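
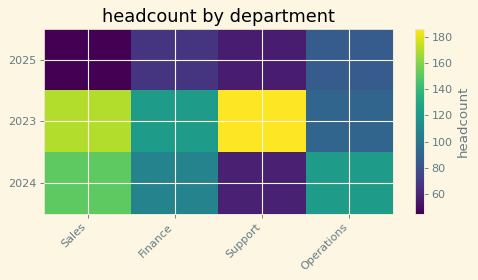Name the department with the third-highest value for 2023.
Finance

Top 4 for 2023: Support ≈ 180, Sales ≈ 160, Finance ≈ 120, Operations ≈ 100.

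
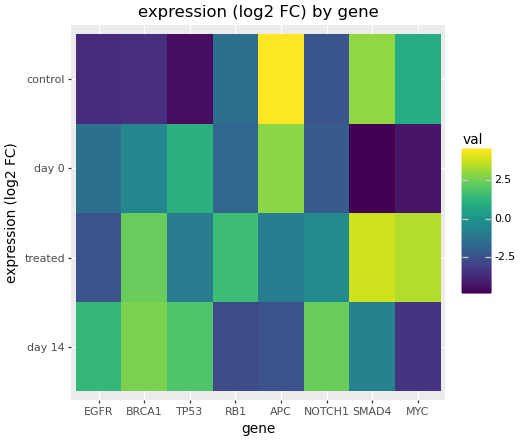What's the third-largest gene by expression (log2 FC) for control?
MYC

Top 4 for control: APC ≈ 5, SMAD4 ≈ 3, MYC ≈ 1, RB1 ≈ -1.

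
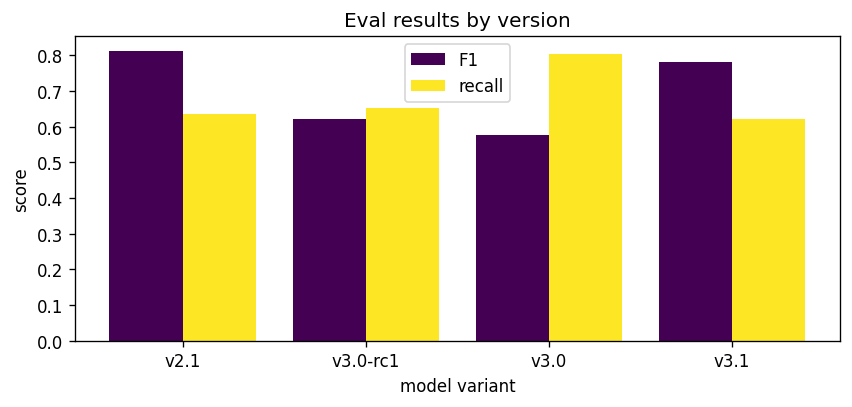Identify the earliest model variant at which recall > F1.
v3.0-rc1

v2.1: recall ≈ 0.6 vs F1 ≈ 0.8 (not yet); v3.0-rc1: recall ≈ 0.7 vs F1 ≈ 0.6 (first crossover).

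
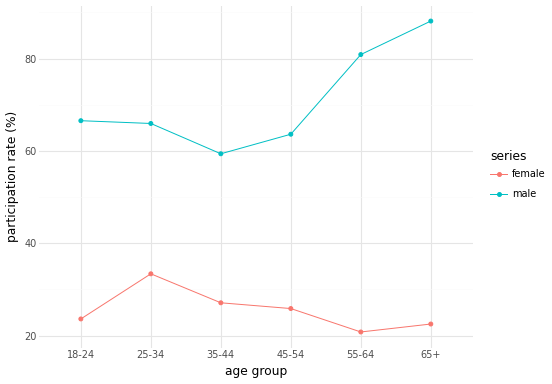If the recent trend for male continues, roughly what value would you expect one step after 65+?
Last three: 60, 80, 90 → slope ≈ 15/step → next ≈ 105.

≈ 105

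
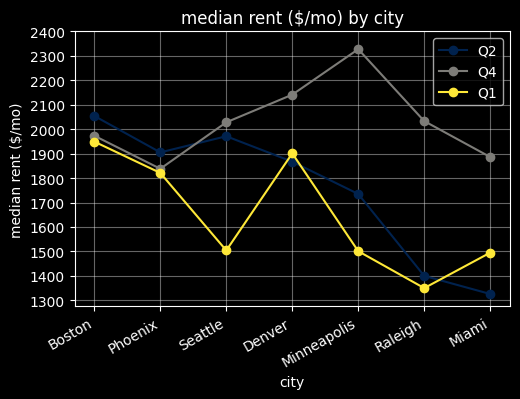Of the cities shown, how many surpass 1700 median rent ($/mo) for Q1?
Above 1700: Boston, Phoenix, Denver.

3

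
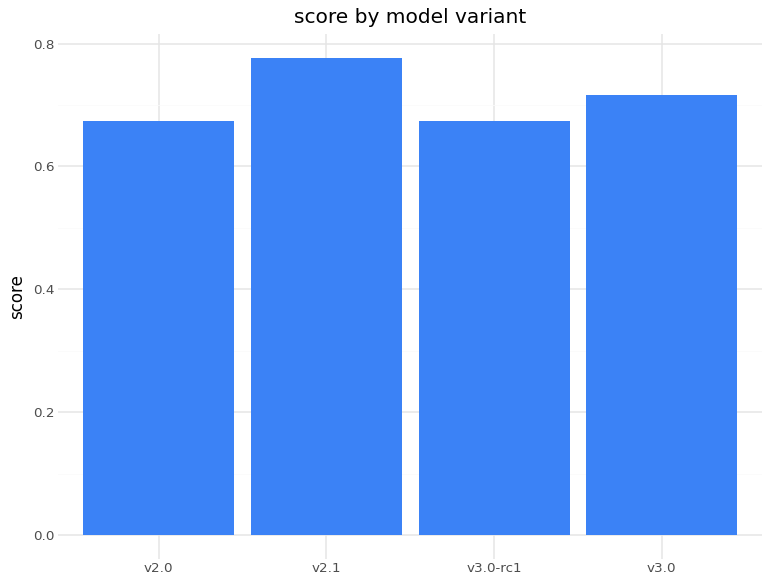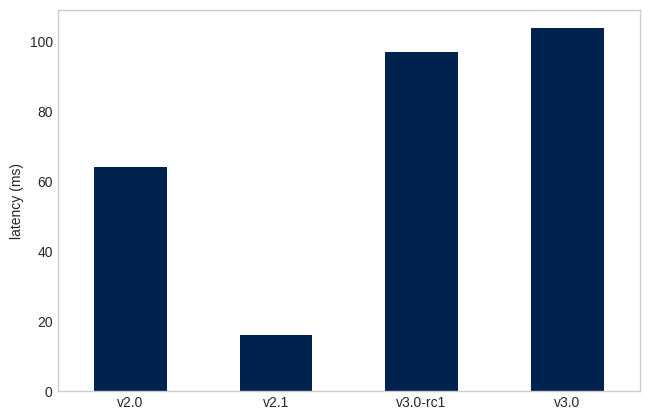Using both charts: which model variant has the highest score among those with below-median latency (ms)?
Chart 2 median latency (ms) ≈ 80; below-median model variants: v2.0, v2.1. Among those, v2.1 has the highest score (≈ 0.8).

v2.1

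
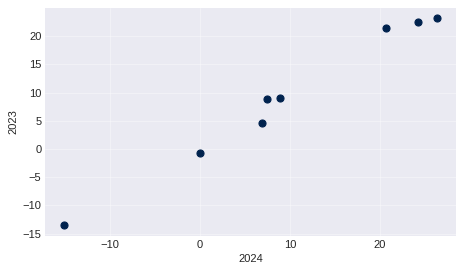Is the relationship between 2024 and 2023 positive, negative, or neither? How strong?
positive, strong

Points are positively correlated; strong (|r| ≈ 1.0).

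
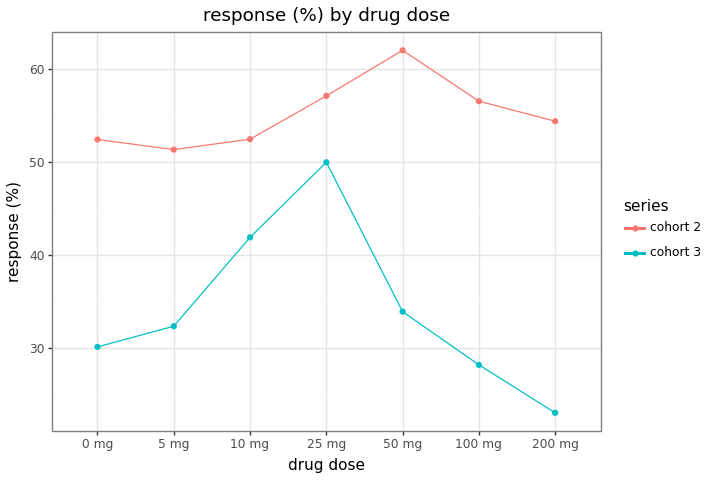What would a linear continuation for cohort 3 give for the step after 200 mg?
≈ 20

Last three: 35, 30, 25 → slope ≈ -5/step → next ≈ 20.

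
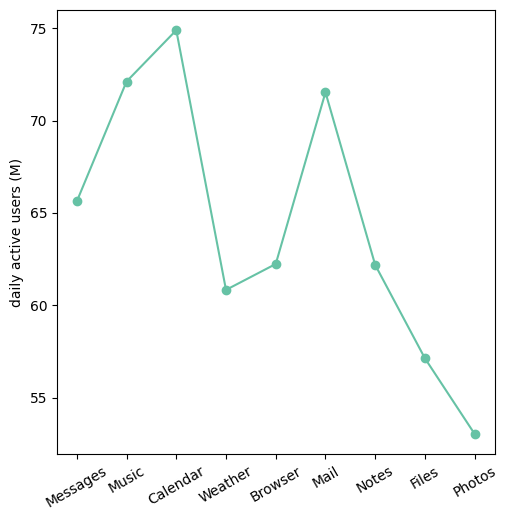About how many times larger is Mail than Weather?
≈ 1.2×

Mail ≈ 72, Weather ≈ 60; 72/60 ≈ 1.2.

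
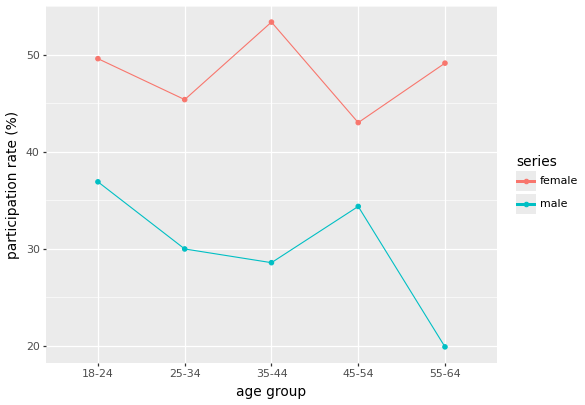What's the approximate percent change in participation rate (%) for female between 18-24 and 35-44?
≈ +10%

18-24 ≈ 50, 35-44 ≈ 55; (55 − 50) / 50 ≈ +10%.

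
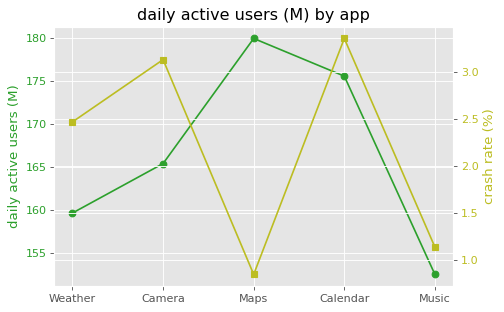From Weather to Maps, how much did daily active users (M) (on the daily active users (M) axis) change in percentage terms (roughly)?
≈ +12.5%

Weather ≈ 160, Maps ≈ 180; (180 − 160) / 160 ≈ +12.5%.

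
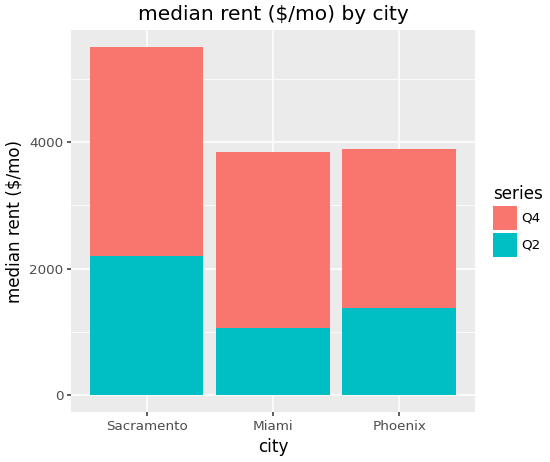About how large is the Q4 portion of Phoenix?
≈ 2500

Q4 top ≈ 4000, bottom ≈ 1500; segment ≈ 2500.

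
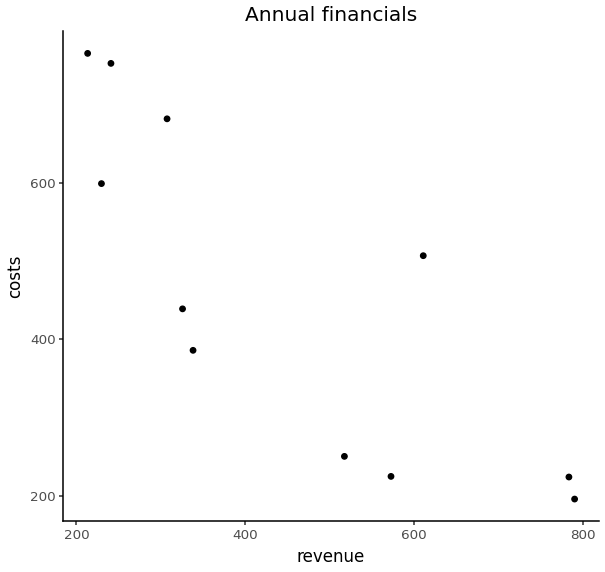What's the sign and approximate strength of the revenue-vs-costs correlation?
Points are negatively correlated; strong (|r| ≈ 0.8).

negative, strong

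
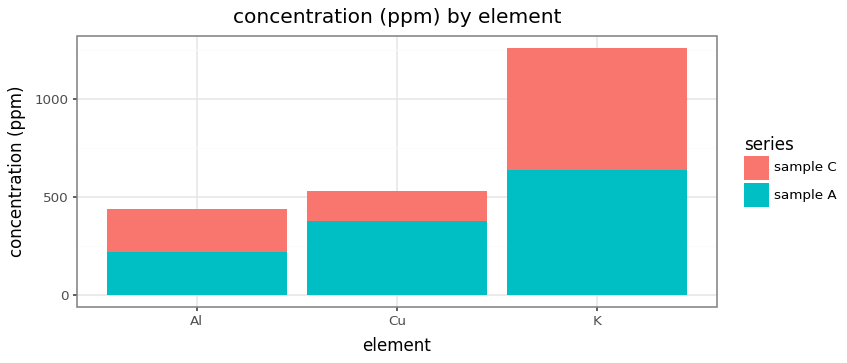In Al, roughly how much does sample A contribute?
≈ 200

sample A top ≈ 200, bottom ≈ 0; segment ≈ 200.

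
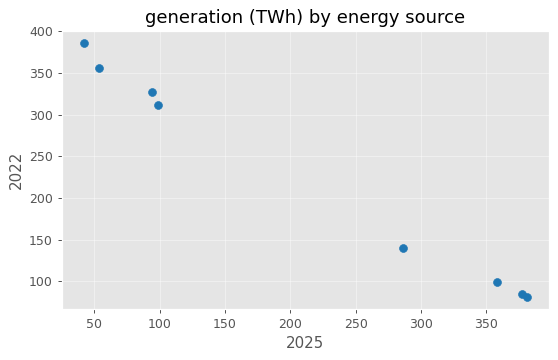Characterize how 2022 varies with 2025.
negative, strong

Points are negatively correlated; strong (|r| ≈ 1.0).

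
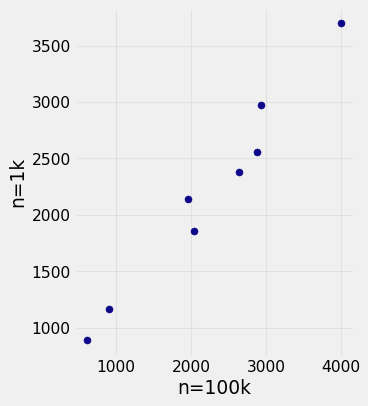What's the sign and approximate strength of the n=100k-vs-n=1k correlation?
positive, strong

Points are positively correlated; strong (|r| ≈ 1.0).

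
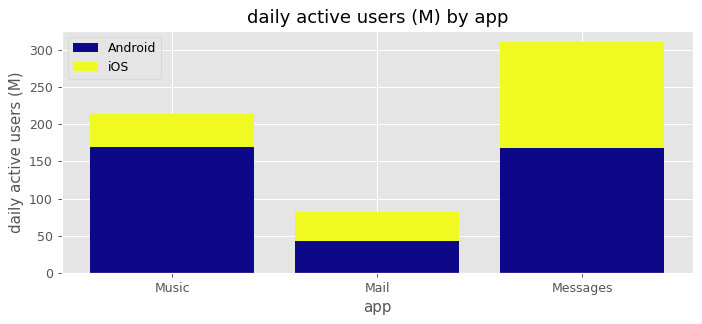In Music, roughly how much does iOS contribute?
≈ 50

iOS top ≈ 200, bottom ≈ 150; segment ≈ 50.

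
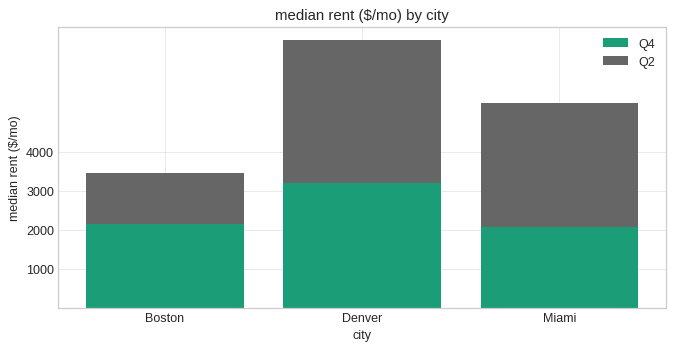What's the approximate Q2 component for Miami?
≈ 3000

Q2 top ≈ 5000, bottom ≈ 2000; segment ≈ 3000.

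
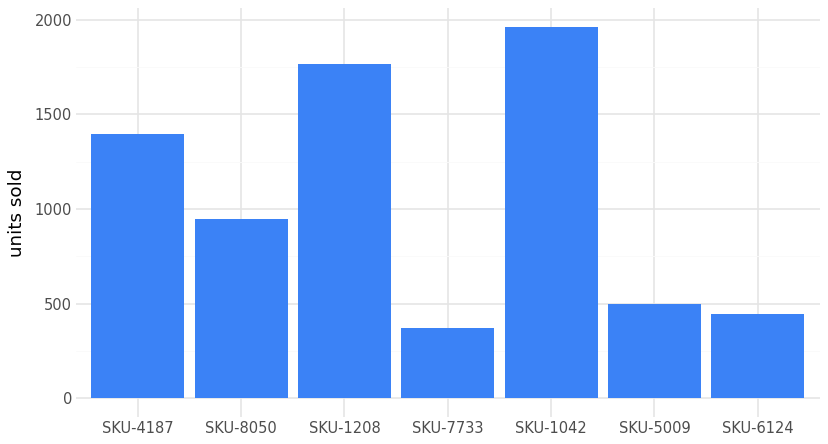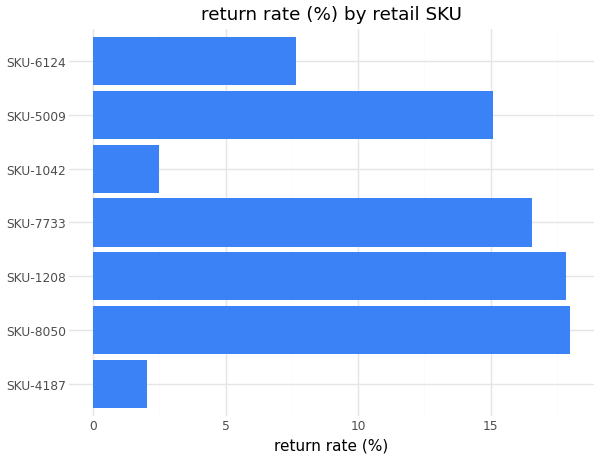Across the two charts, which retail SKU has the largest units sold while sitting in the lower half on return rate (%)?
SKU-1042

Chart 2 median return rate (%) ≈ 16; below-median retail SKUs: SKU-4187, SKU-1042, SKU-6124. Among those, SKU-1042 has the highest units sold (≈ 2000).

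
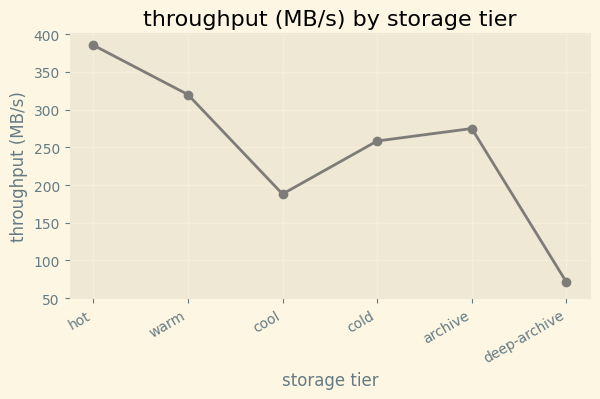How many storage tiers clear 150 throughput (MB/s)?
Above 150: hot, warm, cool, cold, archive.

5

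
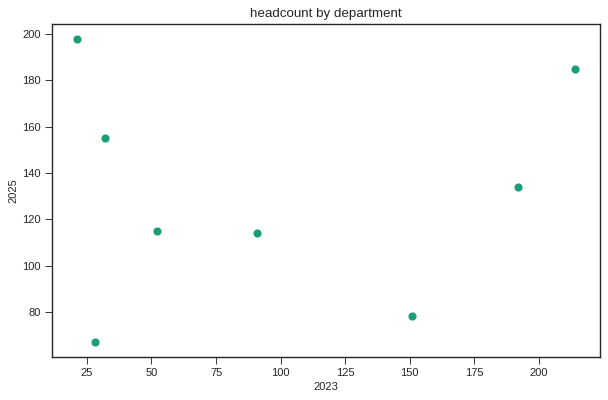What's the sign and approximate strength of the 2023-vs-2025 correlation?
Points are roughly uncorrelated; weak (|r| ≈ 0.1).

no clear correlation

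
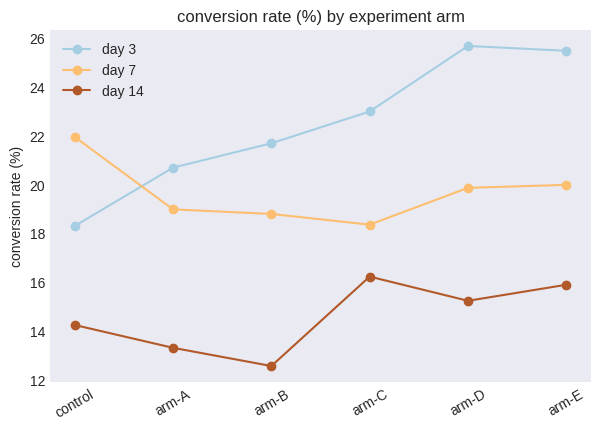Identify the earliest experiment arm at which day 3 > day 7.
control: day 3 ≈ 18 vs day 7 ≈ 22 (not yet); arm-A: day 3 ≈ 20 vs day 7 ≈ 18 (first crossover).

arm-A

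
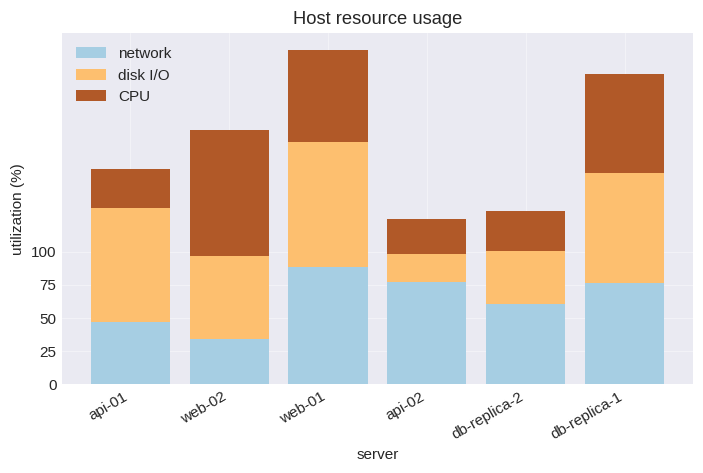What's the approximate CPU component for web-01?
≈ 75

CPU top ≈ 250, bottom ≈ 175; segment ≈ 75.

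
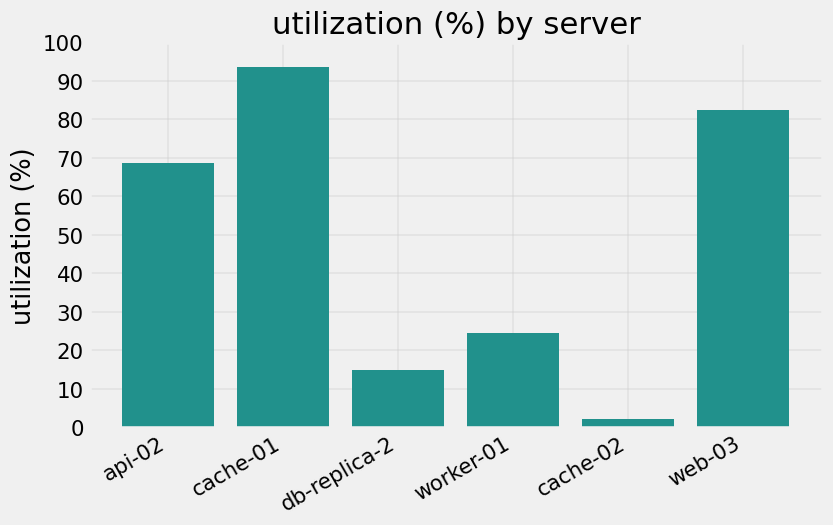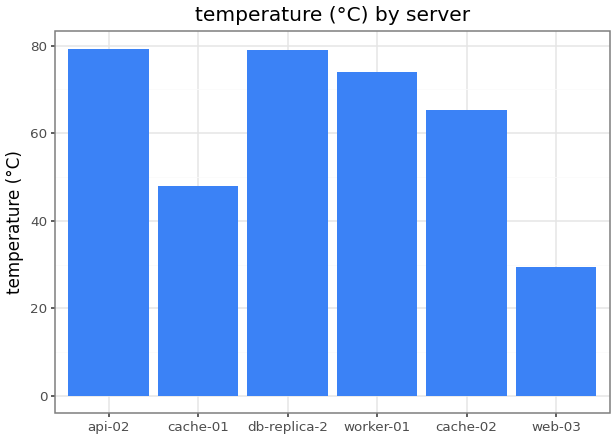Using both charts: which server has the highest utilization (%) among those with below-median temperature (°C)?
cache-01

Chart 2 median temperature (°C) ≈ 70; below-median servers: cache-01, cache-02, web-03. Among those, cache-01 has the highest utilization (%) (≈ 90).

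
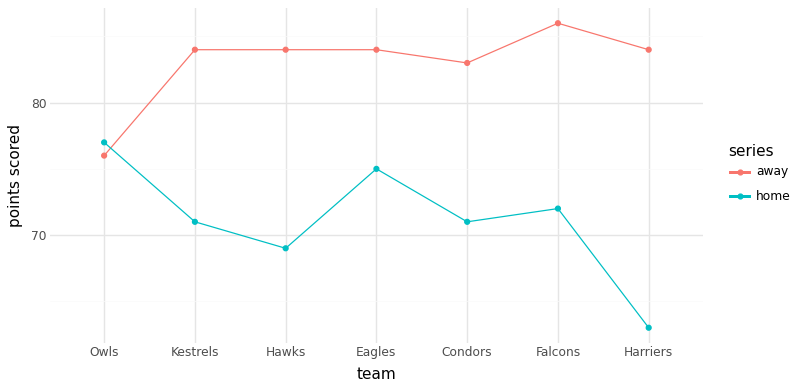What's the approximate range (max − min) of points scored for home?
≈ 12

Max Owls ≈ 76, min Harriers ≈ 64; range ≈ 12.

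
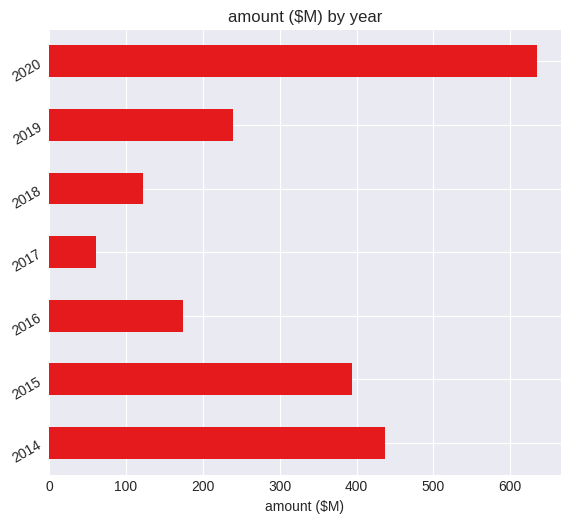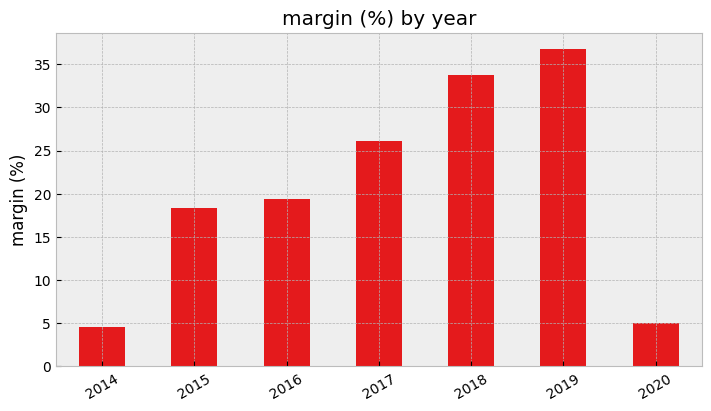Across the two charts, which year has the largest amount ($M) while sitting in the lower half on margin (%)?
2020

Chart 2 median margin (%) ≈ 20; below-median years: 2014, 2015, 2020. Among those, 2020 has the highest amount ($M) (≈ 600).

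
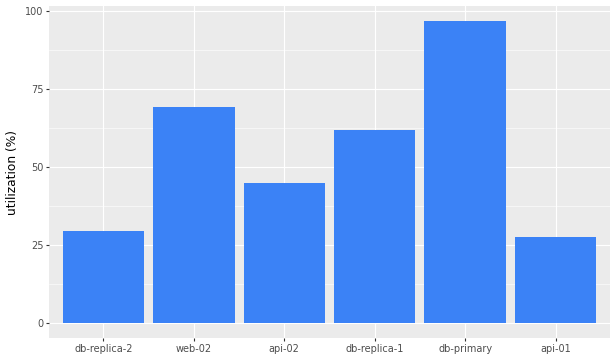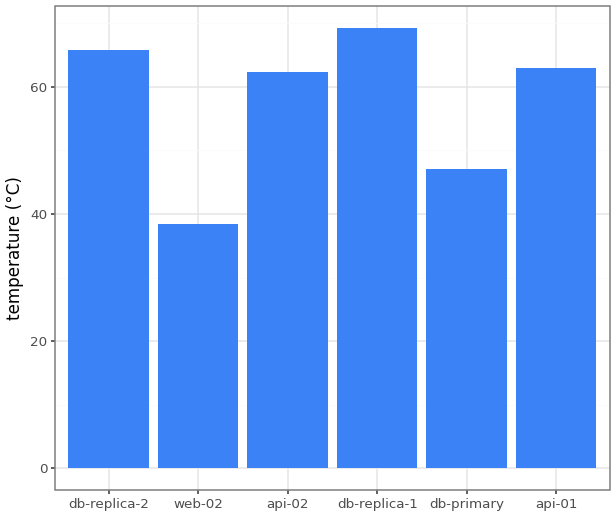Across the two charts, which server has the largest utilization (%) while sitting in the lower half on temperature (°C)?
db-primary

Chart 2 median temperature (°C) ≈ 60; below-median servers: web-02, api-02, db-primary. Among those, db-primary has the highest utilization (%) (≈ 100).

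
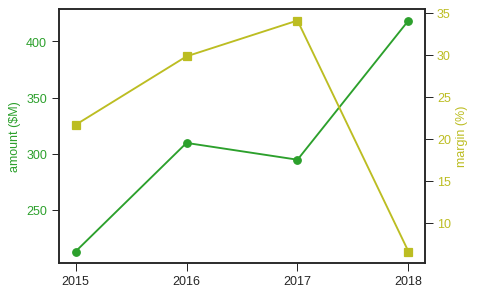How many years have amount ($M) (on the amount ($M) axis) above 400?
1

Above 400: 2018.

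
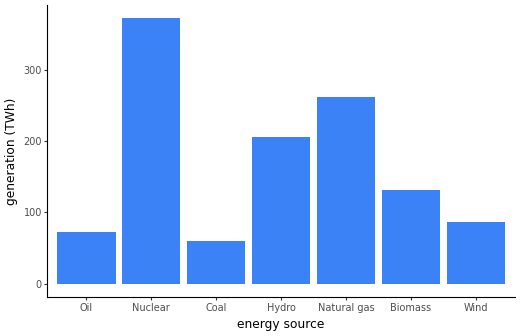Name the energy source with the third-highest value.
Top 4: Nuclear ≈ 350, Natural gas ≈ 250, Hydro ≈ 200, Biomass ≈ 150.

Hydro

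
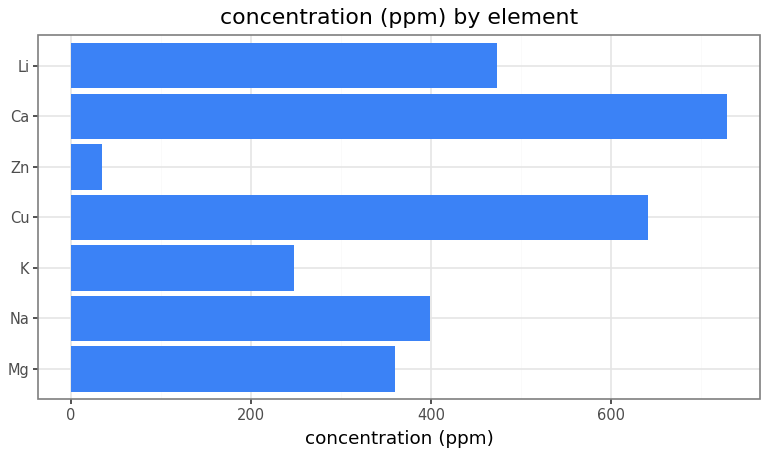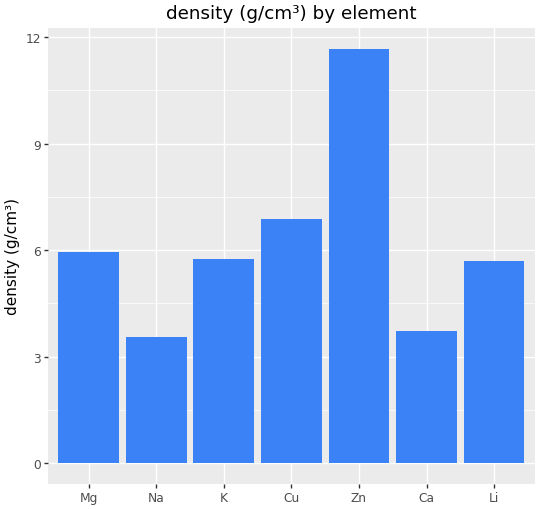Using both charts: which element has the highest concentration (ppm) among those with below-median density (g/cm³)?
Chart 2 median density (g/cm³) ≈ 6; below-median elements: Na, Ca, Li. Among those, Ca has the highest concentration (ppm) (≈ 700).

Ca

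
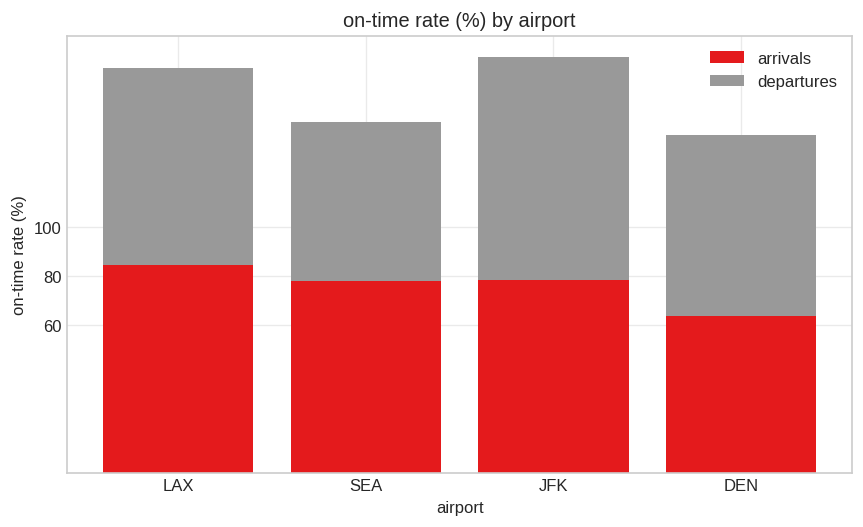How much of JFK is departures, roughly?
≈ 80

departures top ≈ 160, bottom ≈ 80; segment ≈ 80.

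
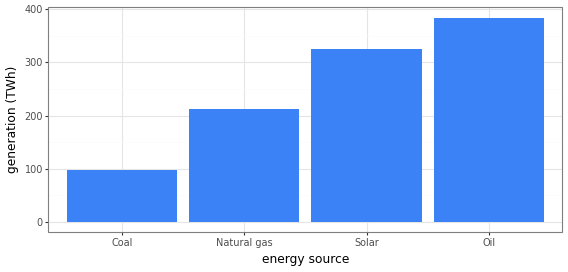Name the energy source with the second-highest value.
Top 3: Oil ≈ 400, Solar ≈ 350, Natural gas ≈ 200.

Solar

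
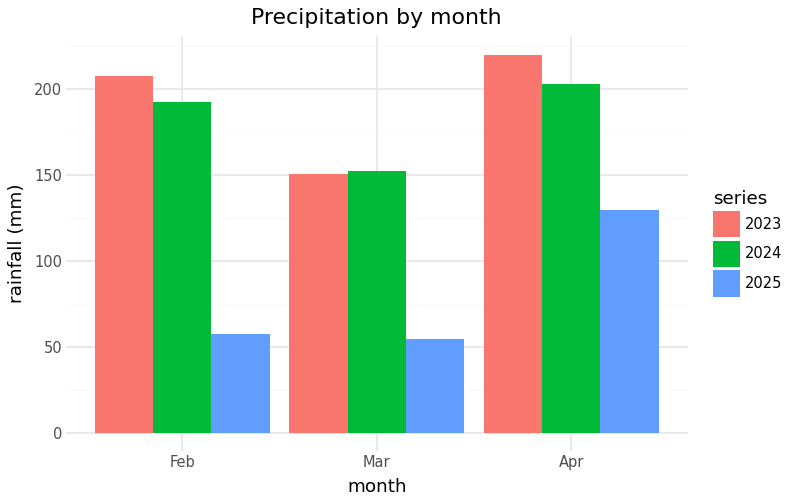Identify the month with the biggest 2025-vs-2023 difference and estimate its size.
Feb, ≈ 140 mm

Feb: 2025 ≈ 60, 2023 ≈ 200 → gap ≈ 140. Next-largest (Mar) is only ≈ 100.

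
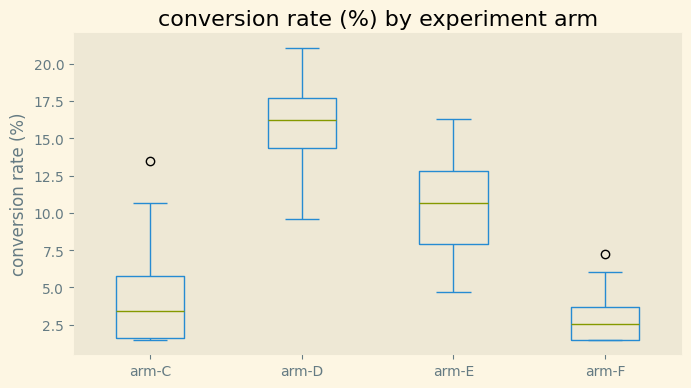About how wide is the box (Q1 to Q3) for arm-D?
Q3 ≈ 18, Q1 ≈ 14; IQR ≈ 4.

≈ 4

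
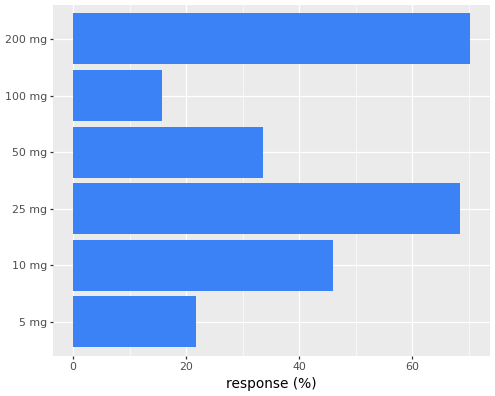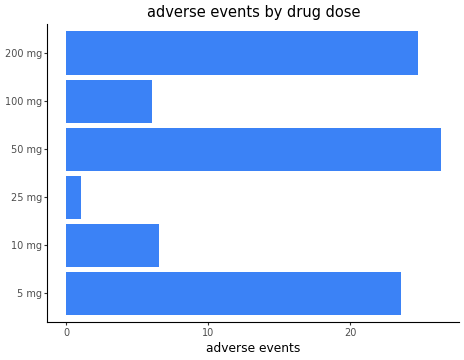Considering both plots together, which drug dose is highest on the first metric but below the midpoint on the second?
Chart 2 median adverse events ≈ 15; below-median drug doses: 10 mg, 25 mg, 100 mg. Among those, 25 mg has the highest response (%) (≈ 70).

25 mg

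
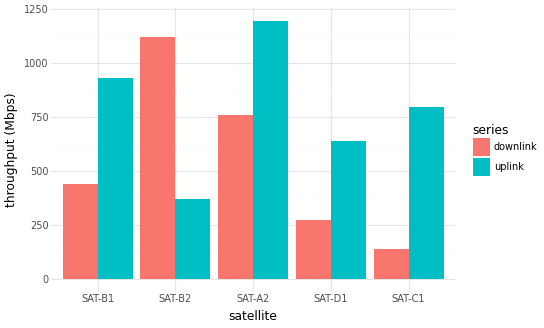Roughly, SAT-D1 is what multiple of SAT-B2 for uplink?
SAT-D1 ≈ 600, SAT-B2 ≈ 400; 600/400 ≈ 1.5.

≈ 1.5×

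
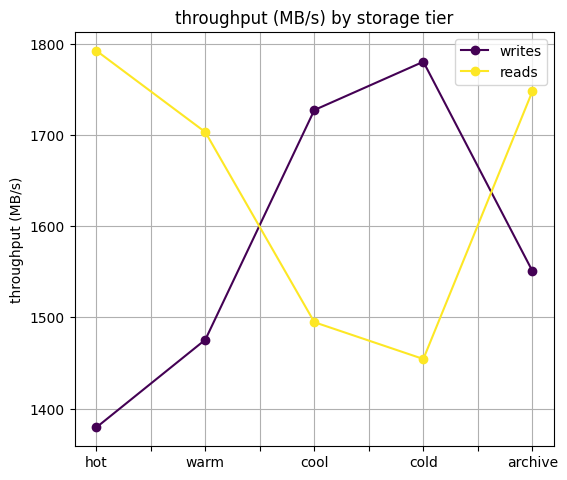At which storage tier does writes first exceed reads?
warm: writes ≈ 1500 vs reads ≈ 1700 (not yet); cool: writes ≈ 1750 vs reads ≈ 1500 (first crossover).

cool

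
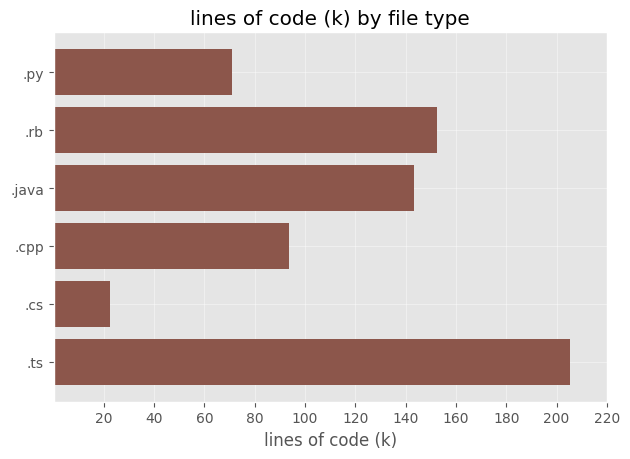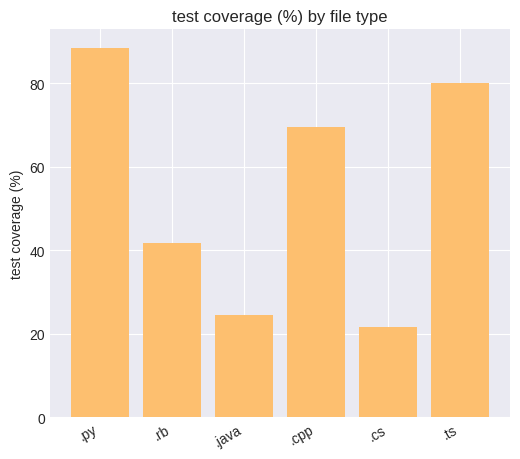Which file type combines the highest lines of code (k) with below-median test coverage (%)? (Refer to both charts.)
Chart 2 median test coverage (%) ≈ 60; below-median file types: .rb, .java, .cs. Among those, .rb has the highest lines of code (k) (≈ 160).

.rb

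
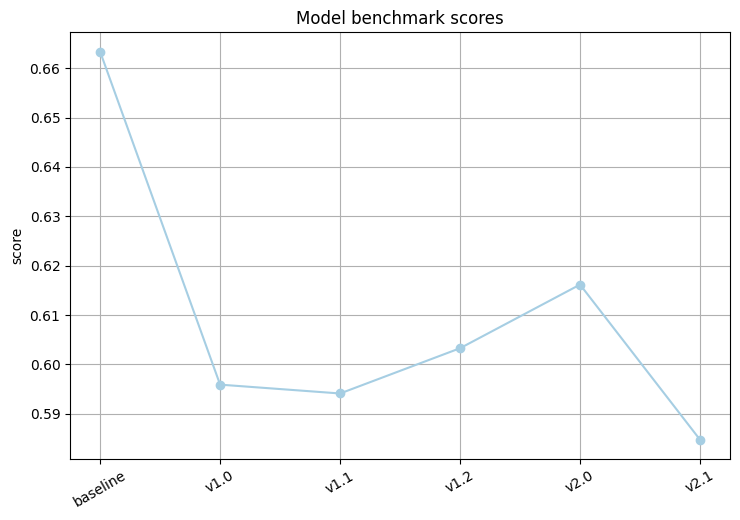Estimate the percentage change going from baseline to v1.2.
≈ -9.1%

baseline ≈ 0.66, v1.2 ≈ 0.60; (0.60 − 0.66) / 0.66 ≈ -9.1%.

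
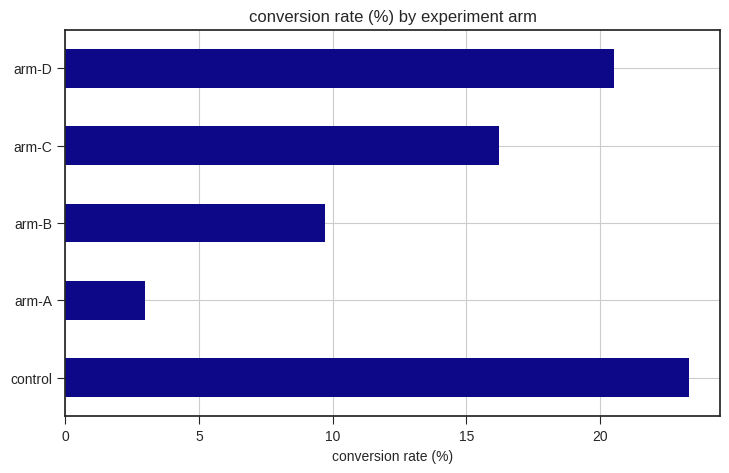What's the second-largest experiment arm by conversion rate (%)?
Top 3: control ≈ 24, arm-D ≈ 20, arm-C ≈ 16.

arm-D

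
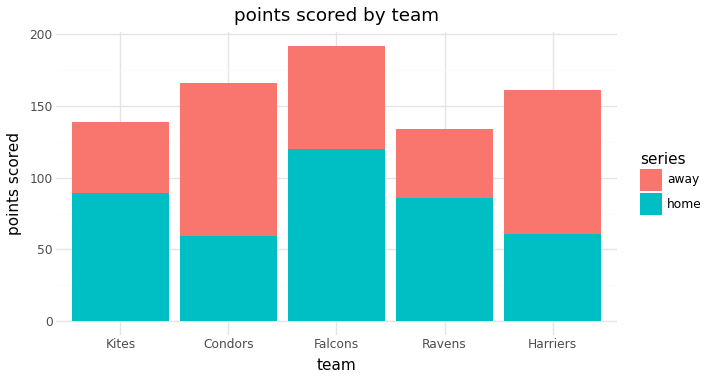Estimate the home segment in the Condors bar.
home top ≈ 60, bottom ≈ 0; segment ≈ 60.

≈ 60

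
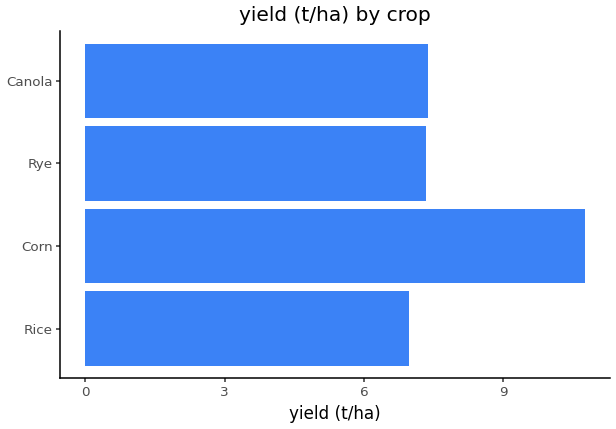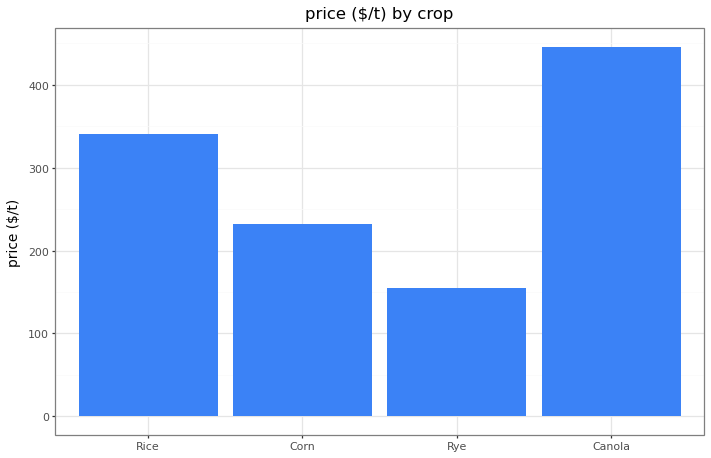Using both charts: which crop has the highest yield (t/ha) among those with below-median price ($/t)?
Chart 2 median price ($/t) ≈ 300; below-median crops: Corn, Rye. Among those, Corn has the highest yield (t/ha) (≈ 11).

Corn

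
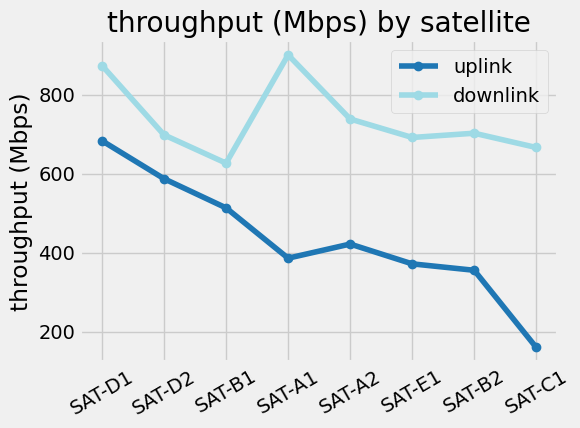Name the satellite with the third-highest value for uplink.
SAT-B1

Top 4 for uplink: SAT-D1 ≈ 700, SAT-D2 ≈ 600, SAT-B1 ≈ 500, SAT-A2 ≈ 400.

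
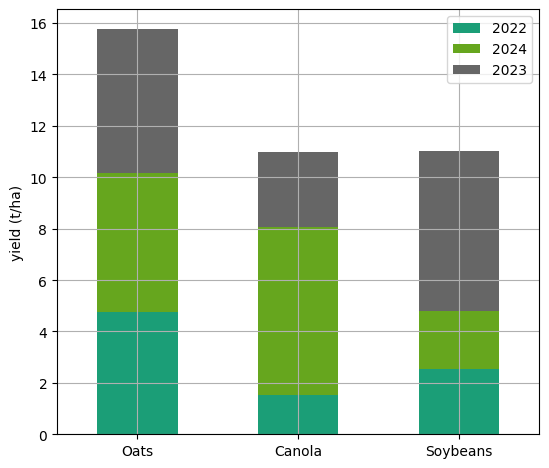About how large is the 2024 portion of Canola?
2024 top ≈ 8, bottom ≈ 2; segment ≈ 6.

≈ 6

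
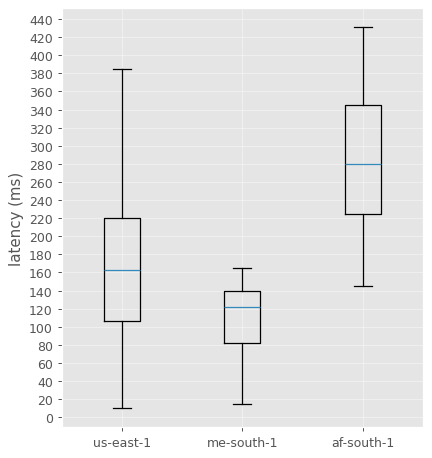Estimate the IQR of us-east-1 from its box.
≈ 120

Q3 ≈ 220, Q1 ≈ 100; IQR ≈ 120.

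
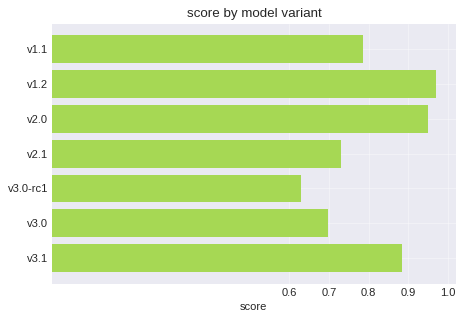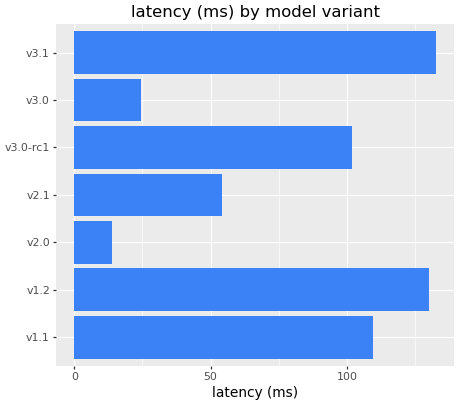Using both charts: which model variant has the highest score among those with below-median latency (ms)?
Chart 2 median latency (ms) ≈ 100; below-median model variants: v2.0, v2.1, v3.0. Among those, v2.0 has the highest score (≈ 0.9).

v2.0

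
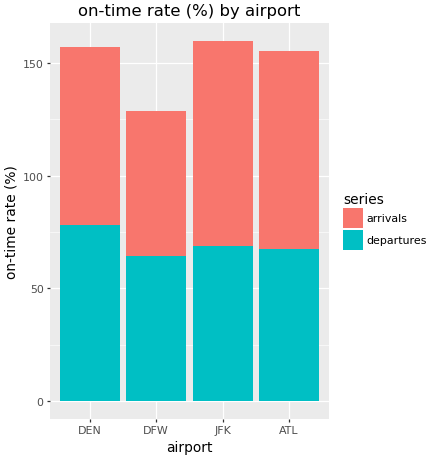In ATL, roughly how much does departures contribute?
departures top ≈ 60, bottom ≈ 0; segment ≈ 60.

≈ 60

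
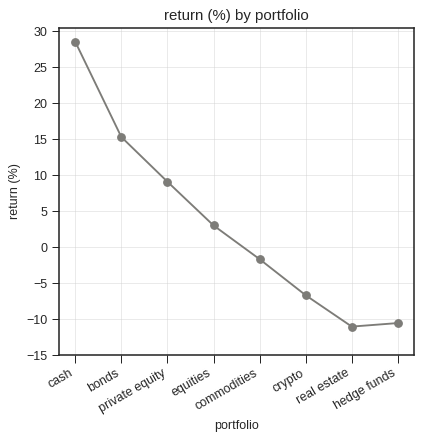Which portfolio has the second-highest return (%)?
bonds

Top 3: cash ≈ 30, bonds ≈ 15, private equity ≈ 10.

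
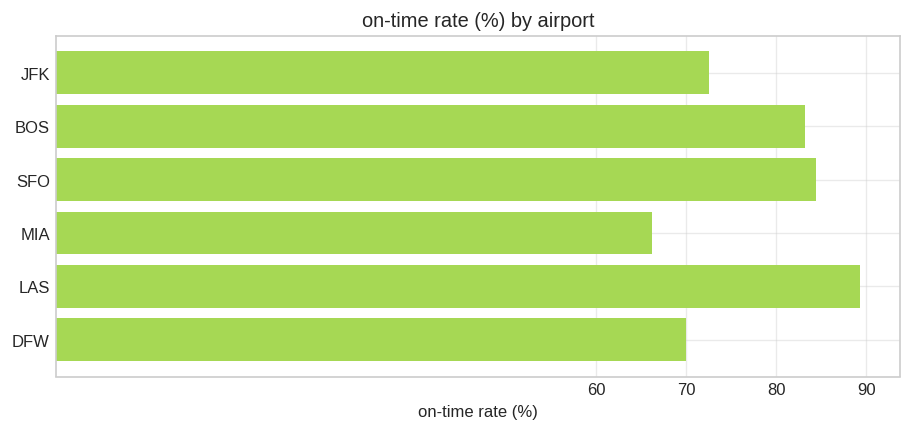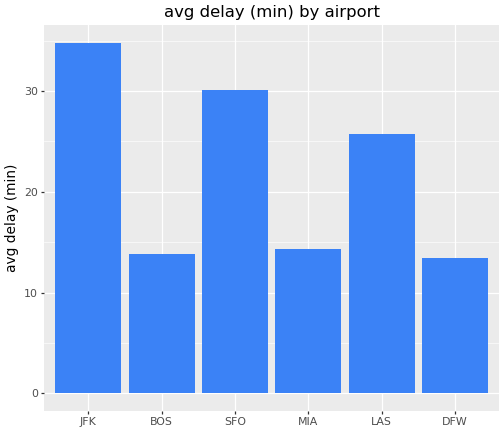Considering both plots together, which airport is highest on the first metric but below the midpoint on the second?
BOS

Chart 2 median avg delay (min) ≈ 20; below-median airports: BOS, MIA, DFW. Among those, BOS has the highest on-time rate (%) (≈ 80).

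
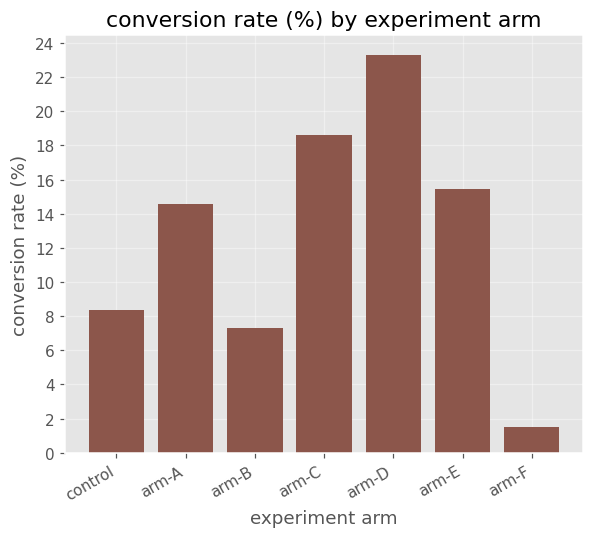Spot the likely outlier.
arm-F ≈ 2; the rest sit between ≈ 8 and ≈ 24.

arm-F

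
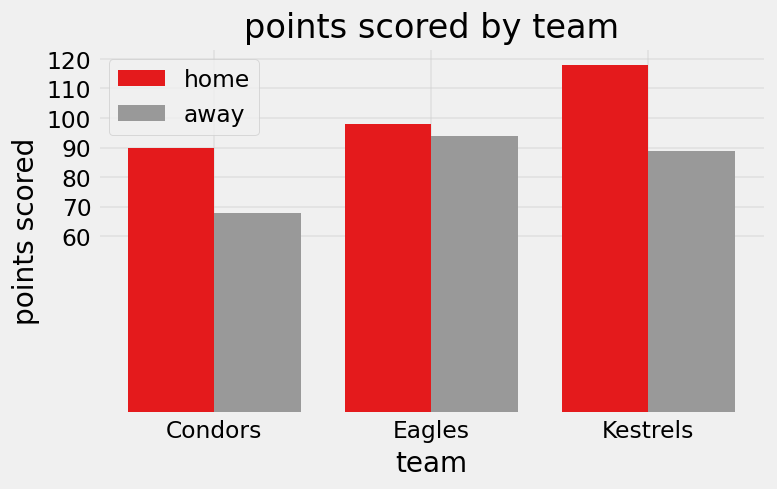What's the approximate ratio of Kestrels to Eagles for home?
Kestrels ≈ 120, Eagles ≈ 100; 120/100 ≈ 1.2.

≈ 1.2×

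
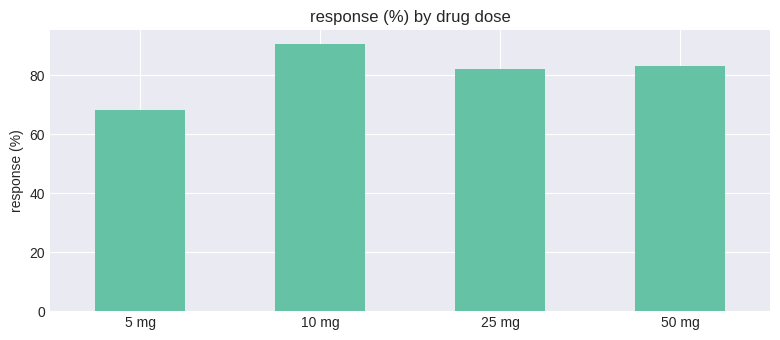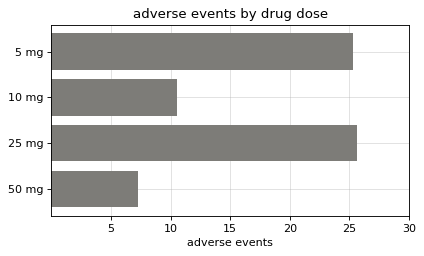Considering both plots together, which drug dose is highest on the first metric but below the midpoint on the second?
10 mg

Chart 2 median adverse events ≈ 20; below-median drug doses: 10 mg, 50 mg. Among those, 10 mg has the highest response (%) (≈ 90).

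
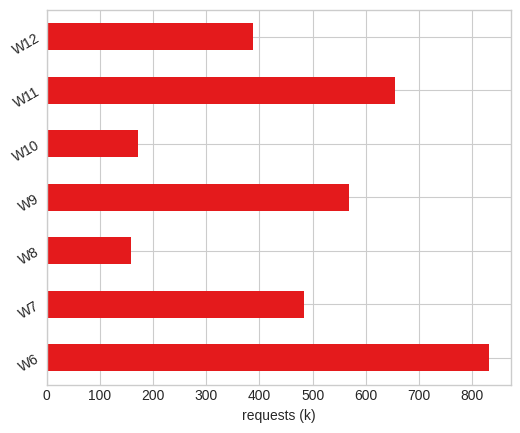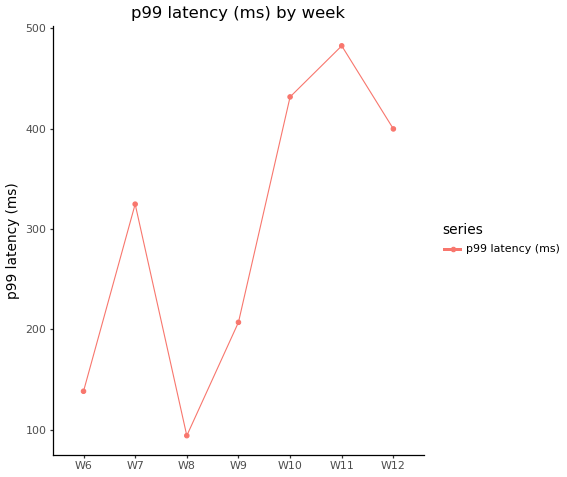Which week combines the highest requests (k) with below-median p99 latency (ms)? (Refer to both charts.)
W6

Chart 2 median p99 latency (ms) ≈ 300; below-median weeks: W6, W8, W9. Among those, W6 has the highest requests (k) (≈ 800).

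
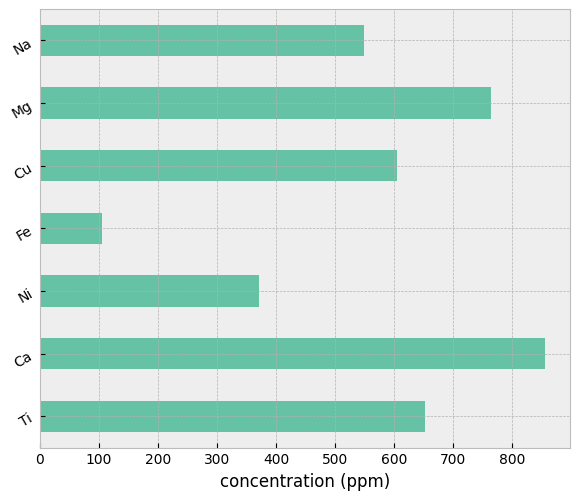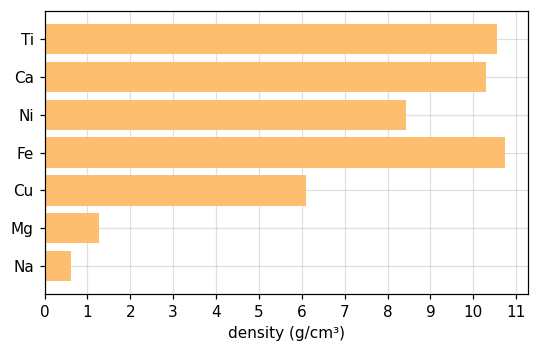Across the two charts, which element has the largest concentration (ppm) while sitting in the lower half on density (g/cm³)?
Chart 2 median density (g/cm³) ≈ 8; below-median elements: Cu, Mg, Na. Among those, Mg has the highest concentration (ppm) (≈ 800).

Mg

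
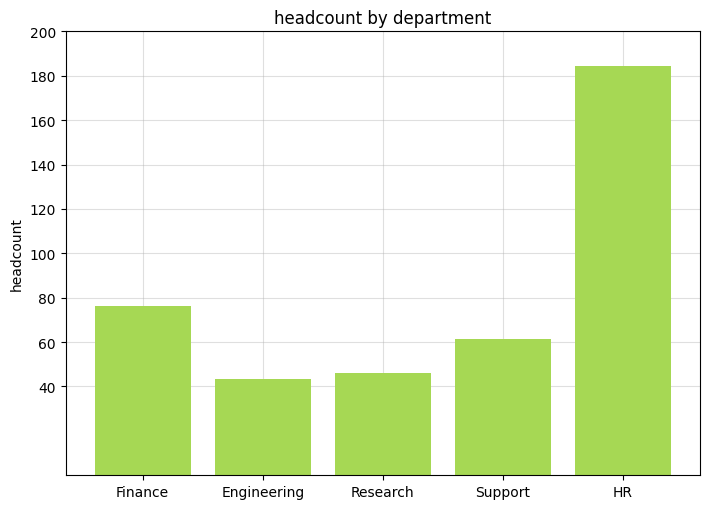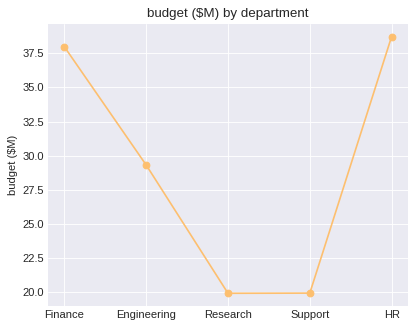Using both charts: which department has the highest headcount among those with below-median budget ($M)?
Chart 2 median budget ($M) ≈ 30; below-median departments: Research, Support. Among those, Support has the highest headcount (≈ 60).

Support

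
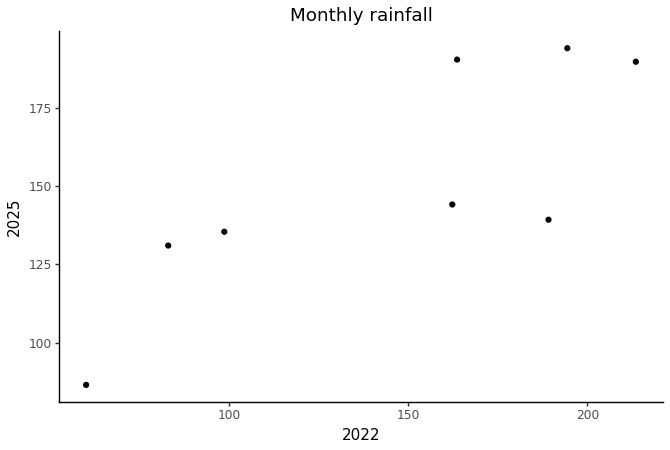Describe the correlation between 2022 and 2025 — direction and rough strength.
Points are positively correlated; strong (|r| ≈ 0.8).

positive, strong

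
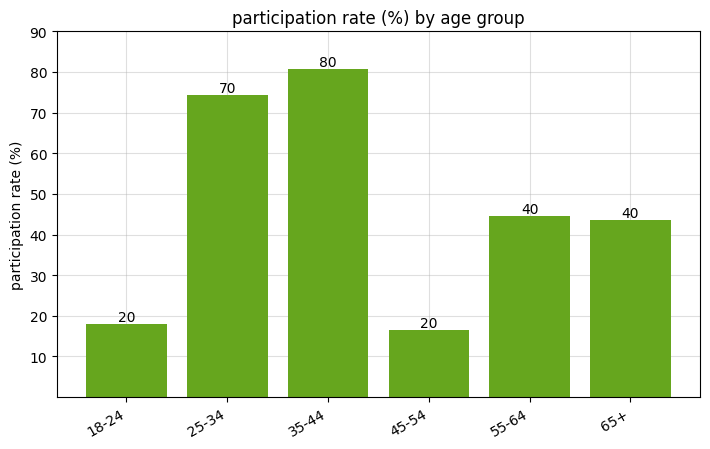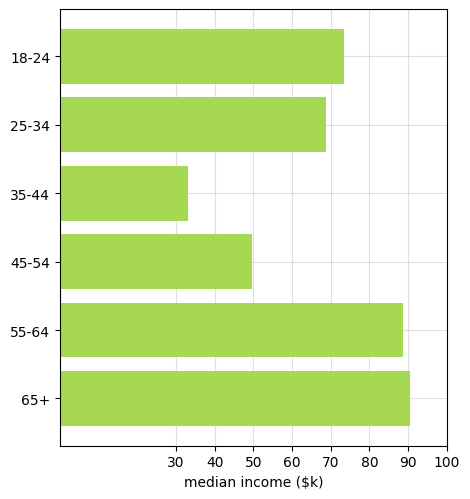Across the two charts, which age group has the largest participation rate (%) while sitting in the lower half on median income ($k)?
35-44

Chart 2 median median income ($k) ≈ 70; below-median age groups: 25-34, 35-44, 45-54. Among those, 35-44 has the highest participation rate (%) (≈ 80).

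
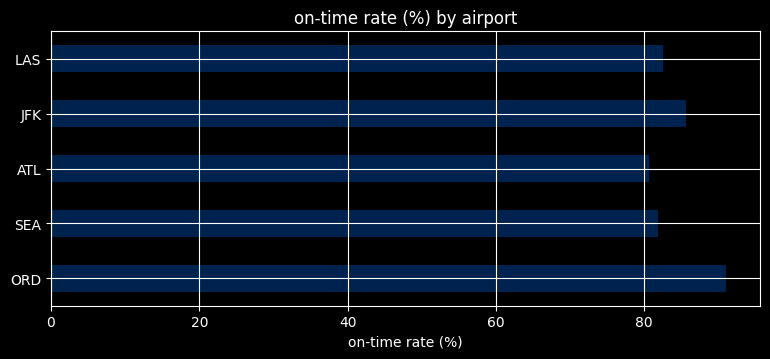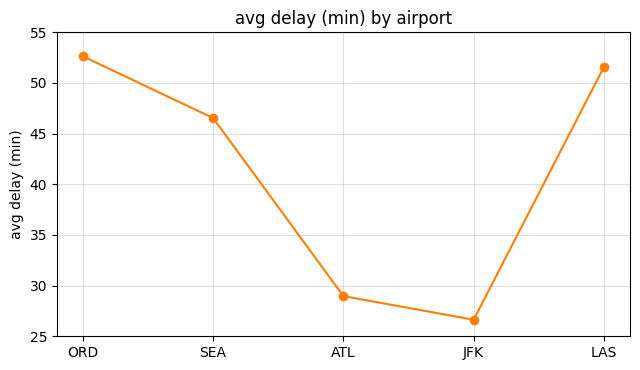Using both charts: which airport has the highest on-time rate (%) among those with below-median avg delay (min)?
JFK

Chart 2 median avg delay (min) ≈ 45; below-median airports: ATL, JFK. Among those, JFK has the highest on-time rate (%) (≈ 90).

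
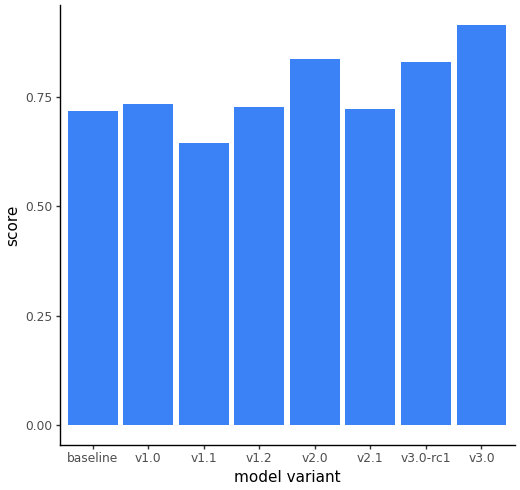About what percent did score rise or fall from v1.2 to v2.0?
v1.2 ≈ 0.7, v2.0 ≈ 0.8; (0.8 − 0.7) / 0.7 ≈ +14.3%.

≈ +14.3%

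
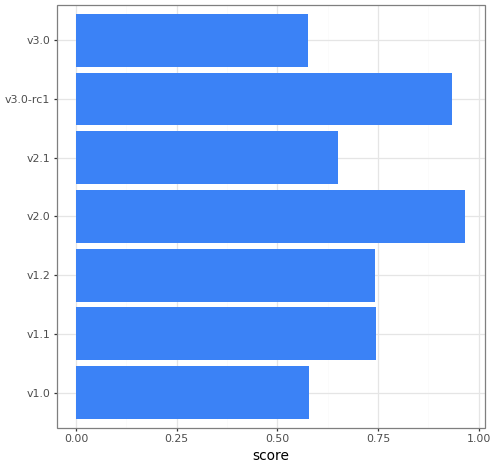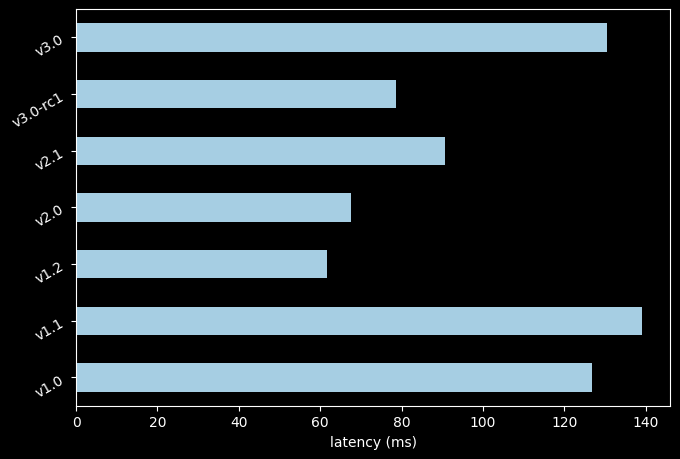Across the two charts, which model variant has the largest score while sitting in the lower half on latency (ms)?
Chart 2 median latency (ms) ≈ 100; below-median model variants: v1.2, v2.0, v3.0-rc1. Among those, v2.0 has the highest score (≈ 1).

v2.0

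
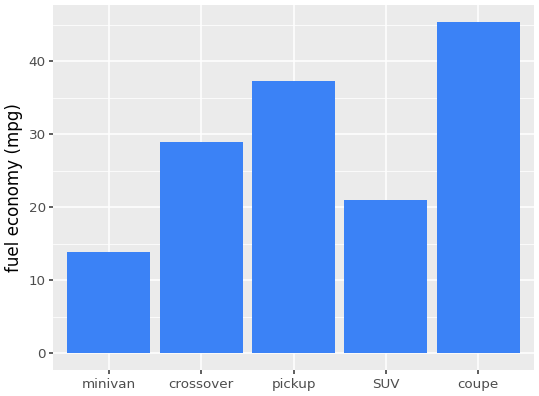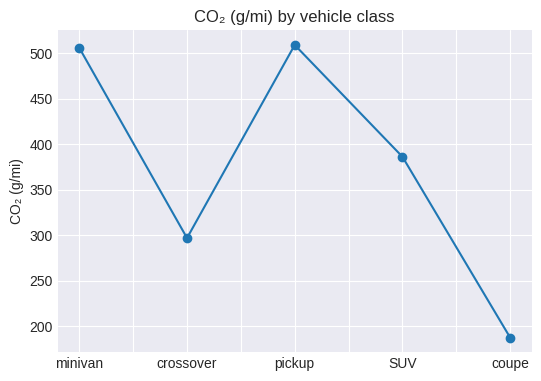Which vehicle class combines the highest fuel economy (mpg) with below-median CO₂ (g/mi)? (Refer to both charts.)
coupe

Chart 2 median CO₂ (g/mi) ≈ 400; below-median vehicle classes: crossover, coupe. Among those, coupe has the highest fuel economy (mpg) (≈ 45).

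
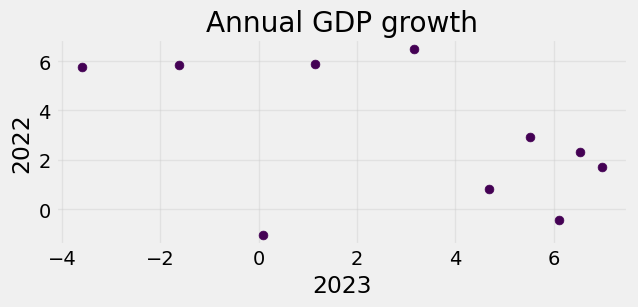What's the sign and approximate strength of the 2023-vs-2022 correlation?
negative, moderate

Points are negatively correlated; moderate (|r| ≈ 0.5).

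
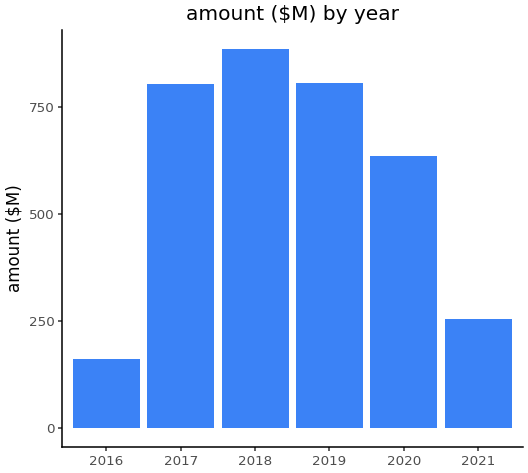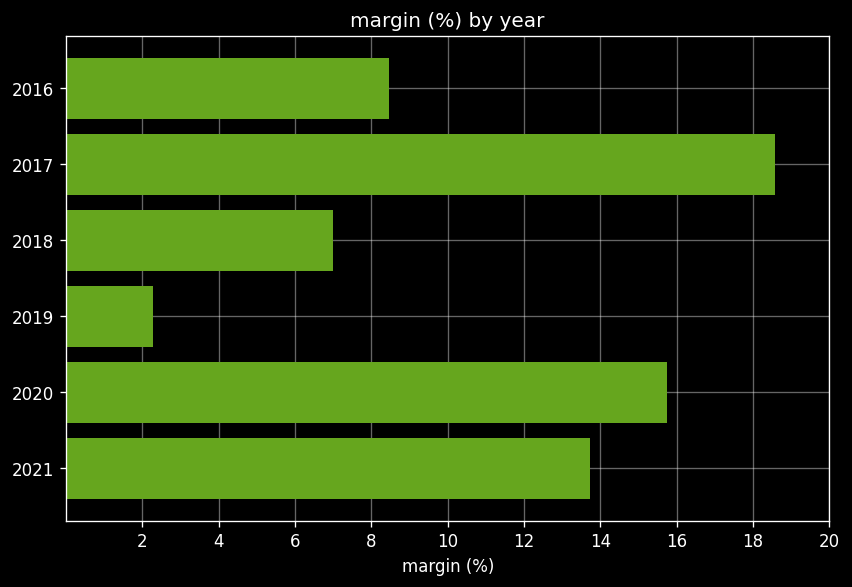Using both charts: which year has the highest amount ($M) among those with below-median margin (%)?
Chart 2 median margin (%) ≈ 12; below-median years: 2016, 2018, 2019. Among those, 2018 has the highest amount ($M) (≈ 900).

2018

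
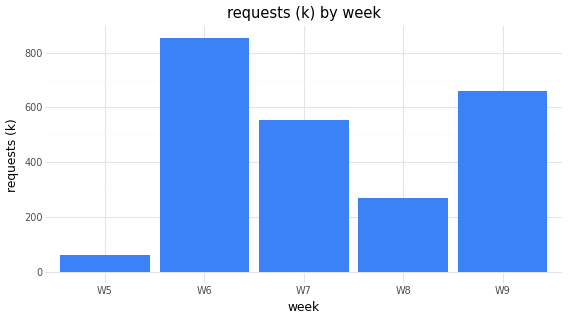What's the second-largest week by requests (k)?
W9

Top 3: W6 ≈ 900, W9 ≈ 700, W7 ≈ 600.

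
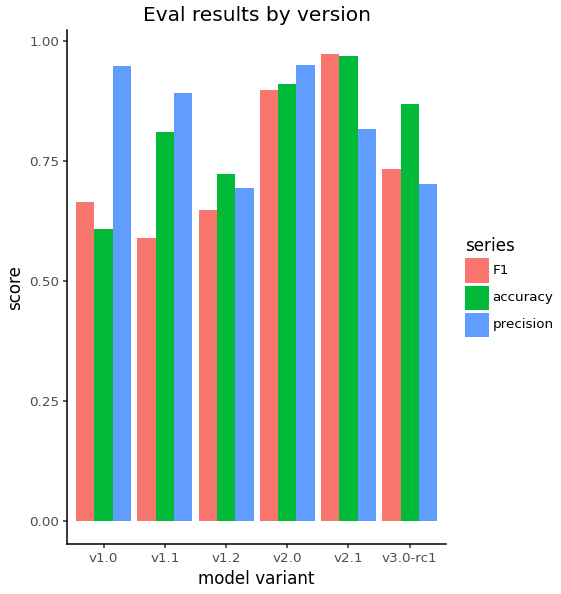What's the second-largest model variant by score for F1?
Top 3 for F1: v2.1 ≈ 1.0, v2.0 ≈ 0.9, v3.0-rc1 ≈ 0.7.

v2.0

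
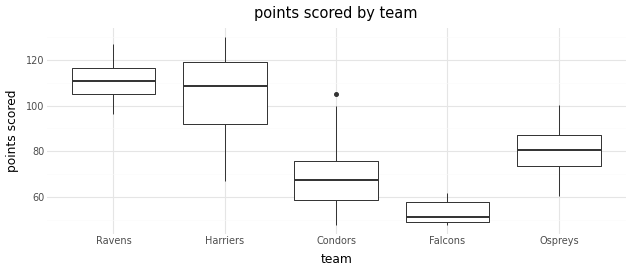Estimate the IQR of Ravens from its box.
≈ 10

Q3 ≈ 115, Q1 ≈ 105; IQR ≈ 10.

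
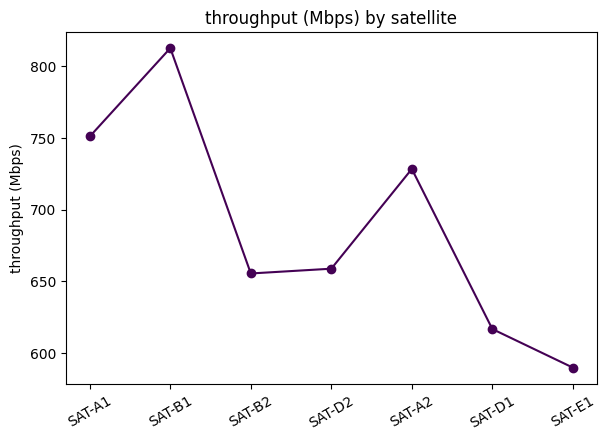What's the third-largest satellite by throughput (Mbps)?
Top 4: SAT-B1 ≈ 820, SAT-A1 ≈ 760, SAT-A2 ≈ 720, SAT-D2 ≈ 660.

SAT-A2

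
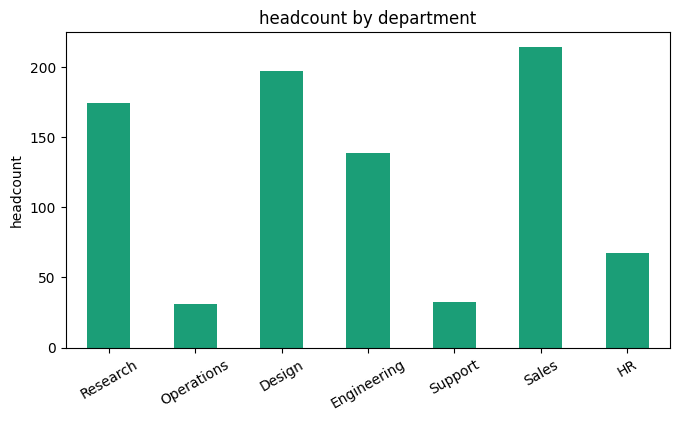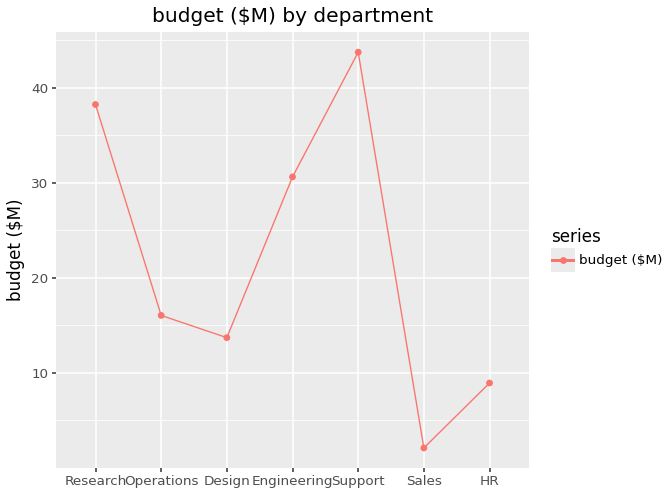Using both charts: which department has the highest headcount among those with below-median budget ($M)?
Chart 2 median budget ($M) ≈ 15; below-median departments: Design, Sales, HR. Among those, Sales has the highest headcount (≈ 220).

Sales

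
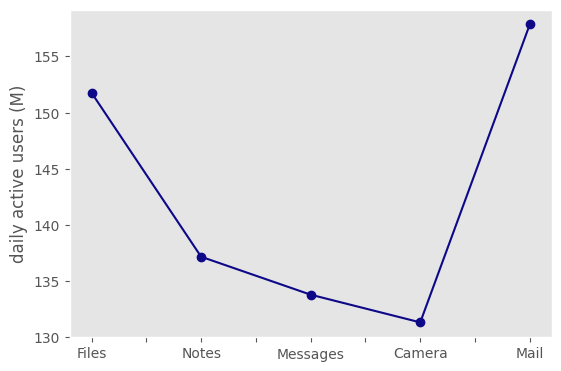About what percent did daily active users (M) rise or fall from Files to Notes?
≈ -10%

Files ≈ 150, Notes ≈ 135; (135 − 150) / 150 ≈ -10%.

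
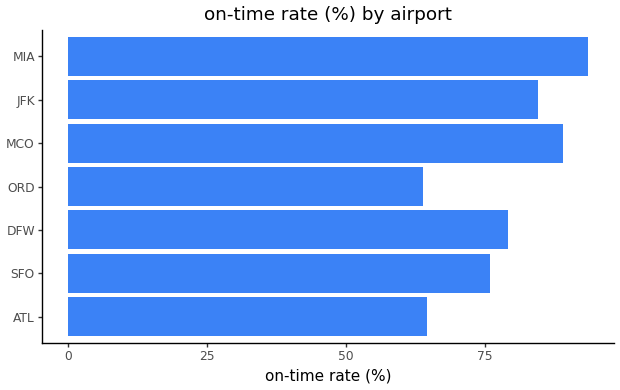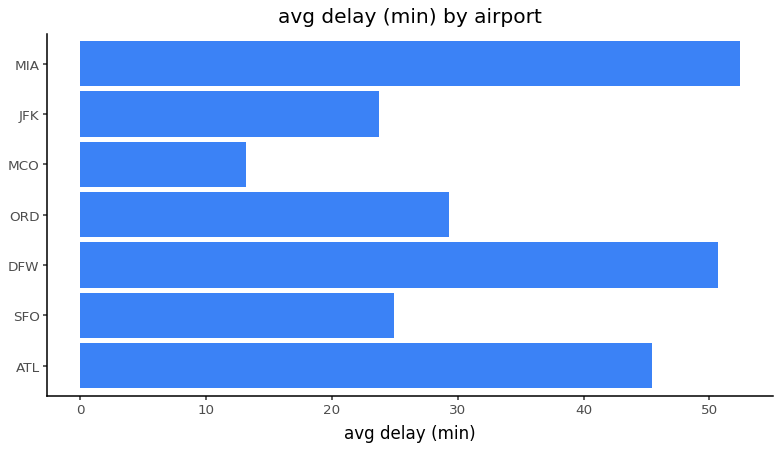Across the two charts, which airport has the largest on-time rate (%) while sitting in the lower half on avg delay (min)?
Chart 2 median avg delay (min) ≈ 30; below-median airports: SFO, MCO, JFK. Among those, MCO has the highest on-time rate (%) (≈ 90).

MCO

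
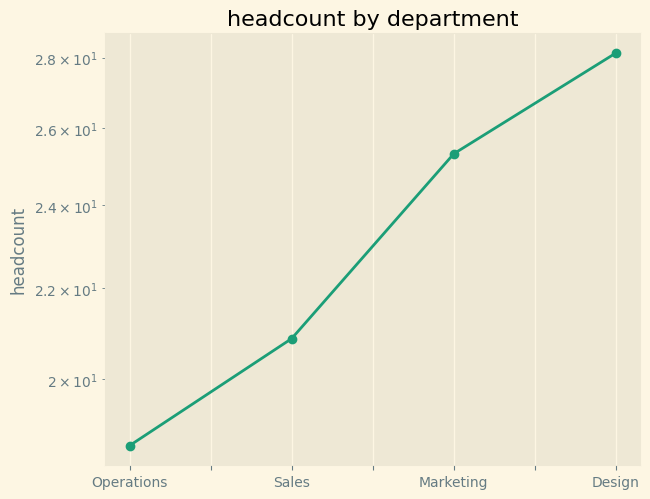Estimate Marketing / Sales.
Marketing ≈ 25, Sales ≈ 21; 25/21 ≈ 1.19.

≈ 1.19×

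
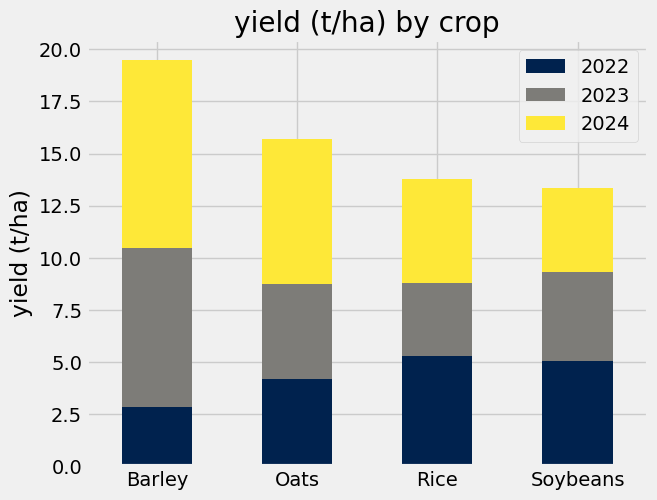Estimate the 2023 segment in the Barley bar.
≈ 8

2023 top ≈ 10, bottom ≈ 2; segment ≈ 8.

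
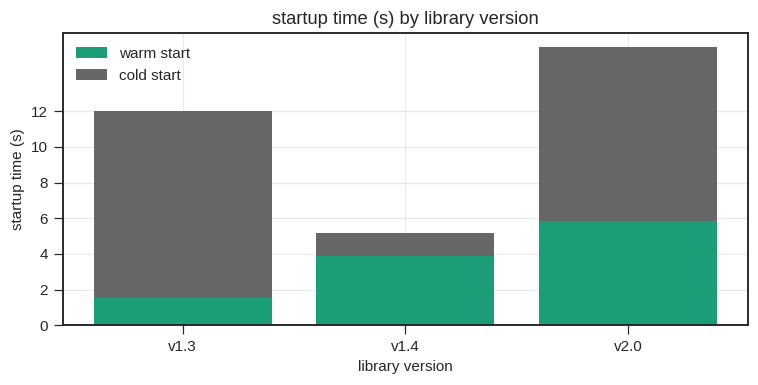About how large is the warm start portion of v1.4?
warm start top ≈ 4, bottom ≈ 0; segment ≈ 4.

≈ 4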